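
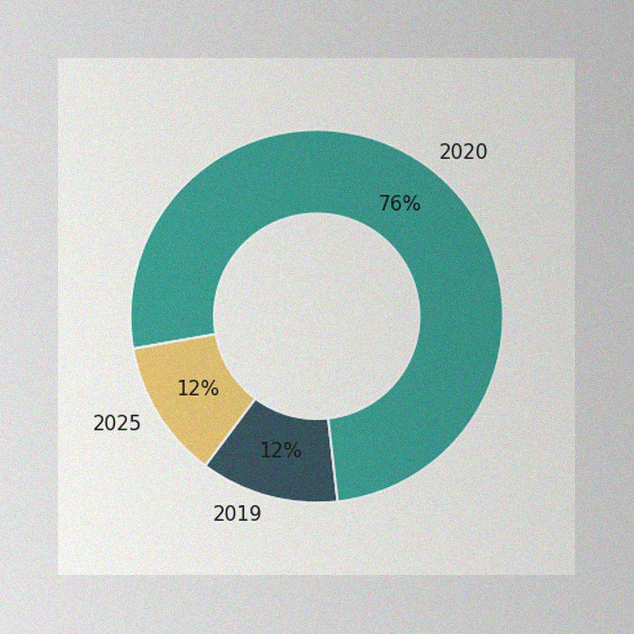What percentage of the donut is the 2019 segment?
The image has some photo noise and uneven lighting. The 2019 segment takes up 12% of the ring.

12%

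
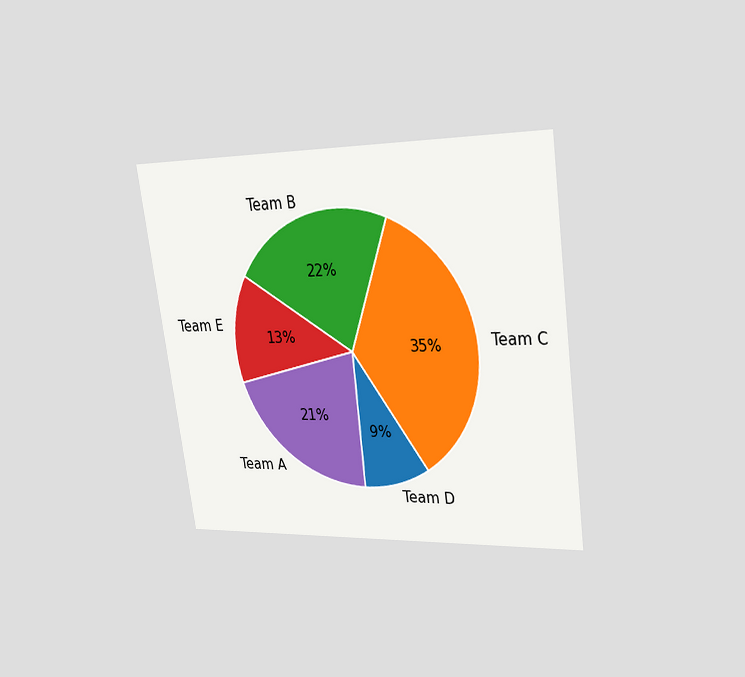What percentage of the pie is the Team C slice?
35%

The chart is tilted about 8° counter-clockwise and viewed slightly from the right. The Team C slice takes up 35% of the pie.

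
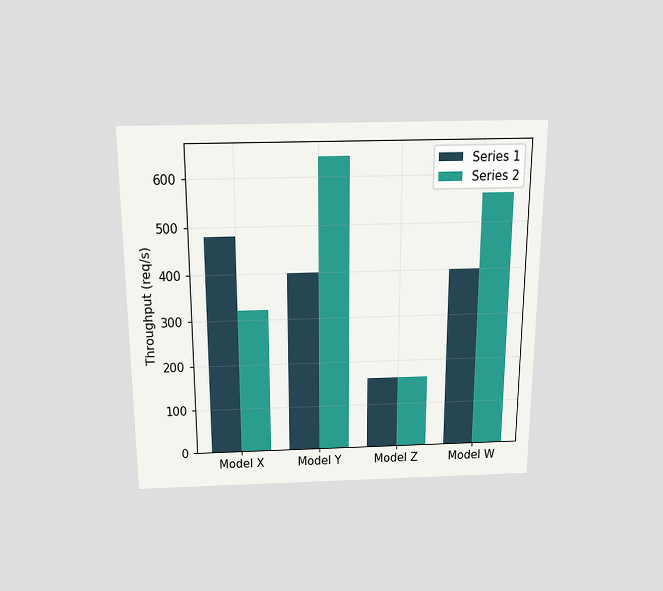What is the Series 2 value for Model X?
The chart is viewed slightly from above. The Series 2 bar at Model X reaches 320req/s on the y-axis.

320req/s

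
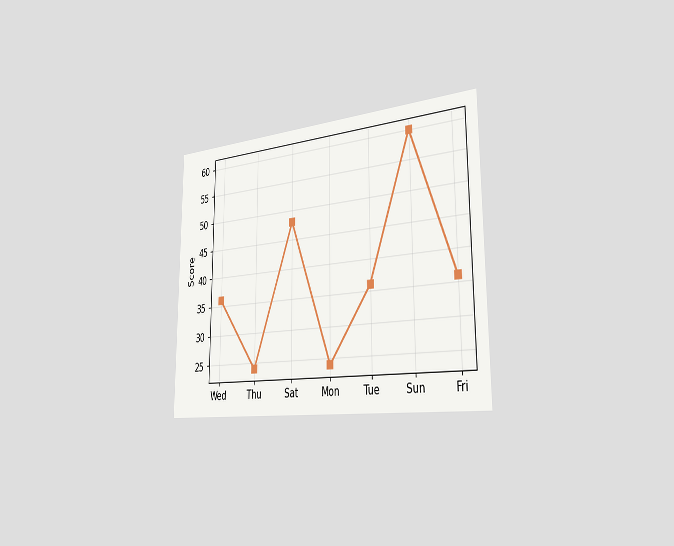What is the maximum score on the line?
The chart is viewed slightly from the right. The highest point is at Sun, and reading across to the y-axis gives 60.

60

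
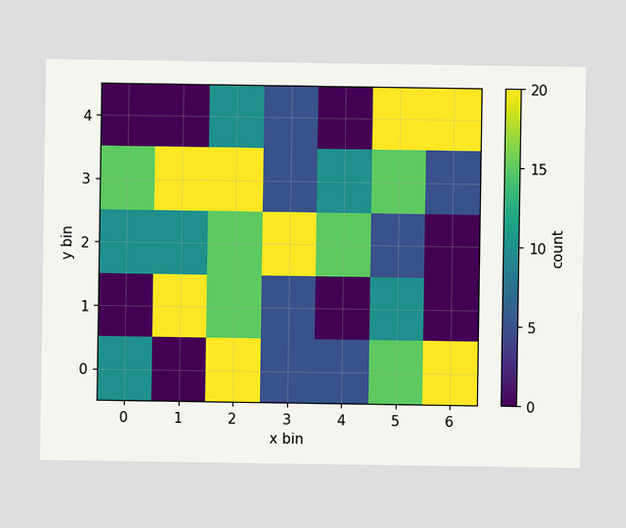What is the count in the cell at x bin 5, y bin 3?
15

Matching the cell (5, 3) against the colorbar gives 15.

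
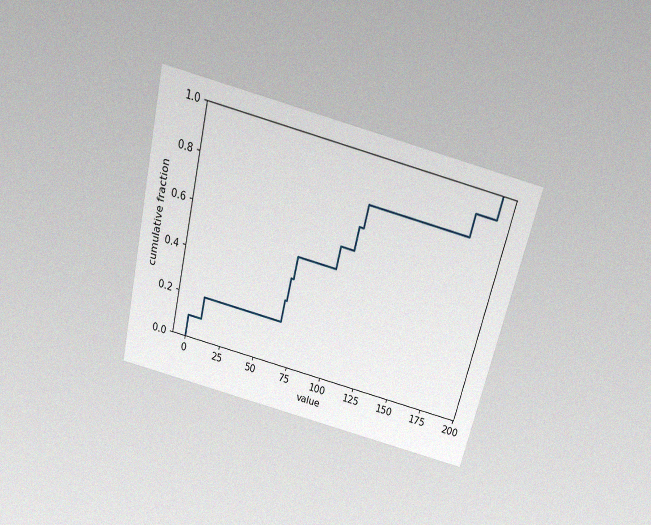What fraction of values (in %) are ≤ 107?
The chart is tilted about 14° clockwise and viewed slightly from above, with some photo noise. At x=107 the ECDF step is at 80%.

80%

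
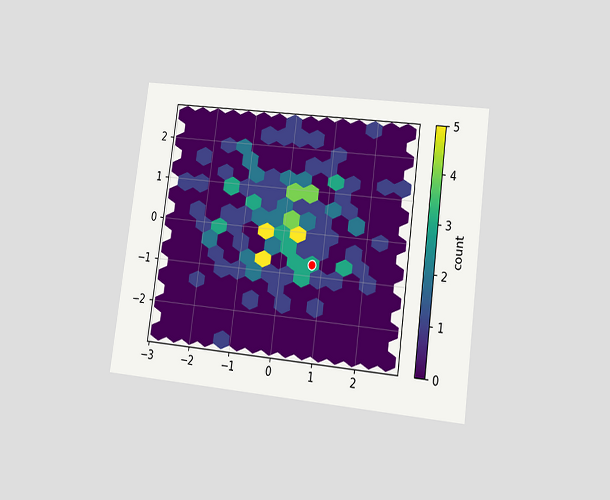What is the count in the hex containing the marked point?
3

The chart is tilted about 8° clockwise and viewed at a slight angle. The marked hex reads 3 on the colorbar.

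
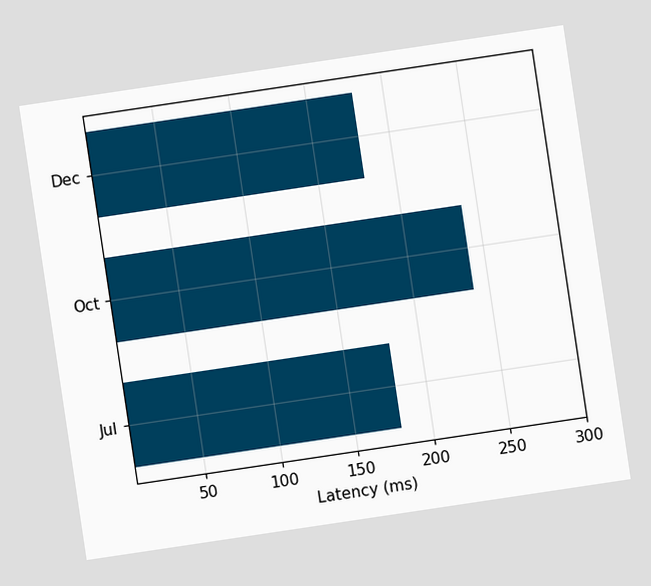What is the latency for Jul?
180ms

The chart is tilted about 8° counter-clockwise. Reading along the chart's x-axis, the Jul bar reaches 180ms.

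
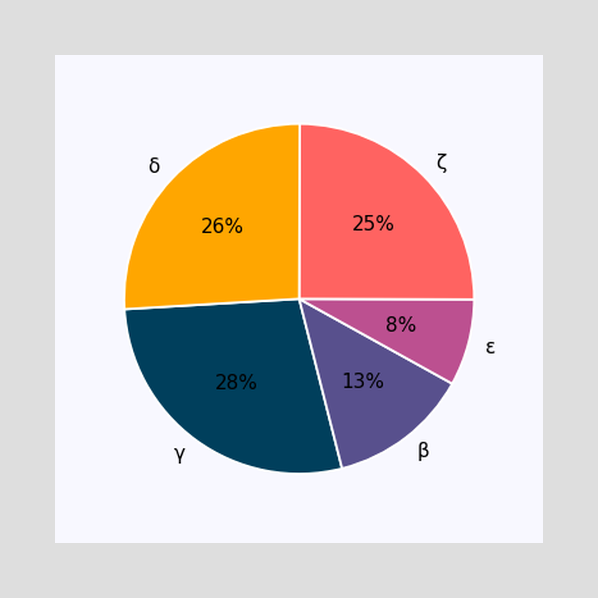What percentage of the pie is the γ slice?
The γ slice takes up 28% of the pie.

28%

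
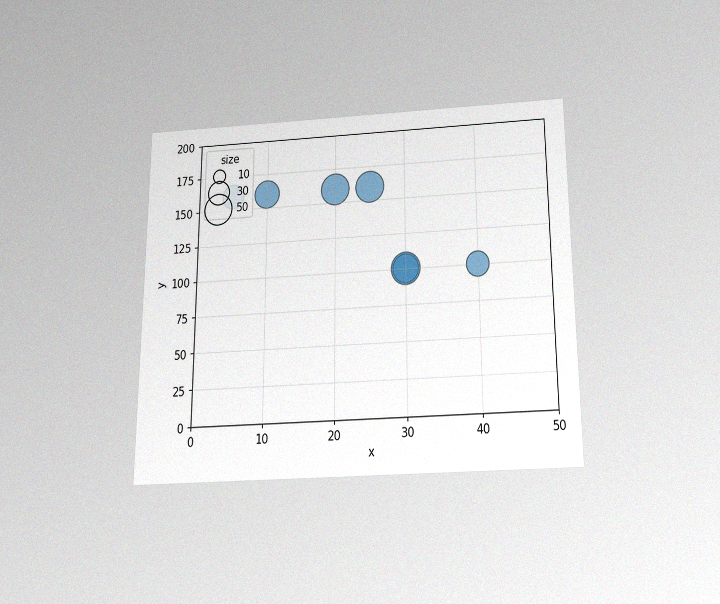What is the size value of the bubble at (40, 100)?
The chart is viewed slightly from below, with some photo noise. Matching the bubble at (40, 100) against the size legend gives 30.

30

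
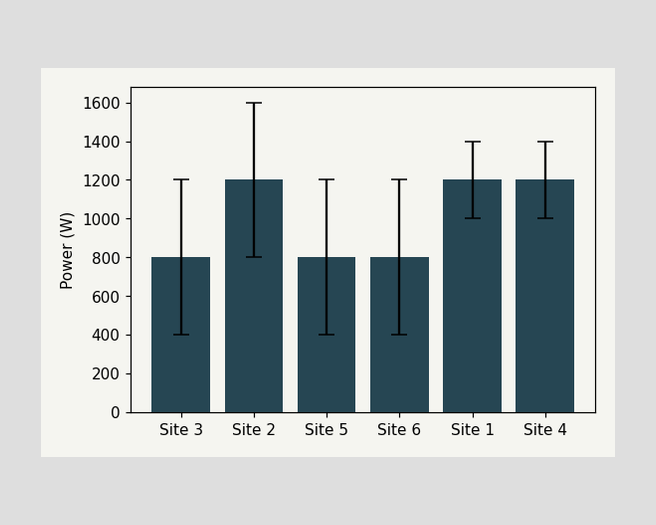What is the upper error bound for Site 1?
1400W

The Site 1 bar's upper whisker reaches 1400W.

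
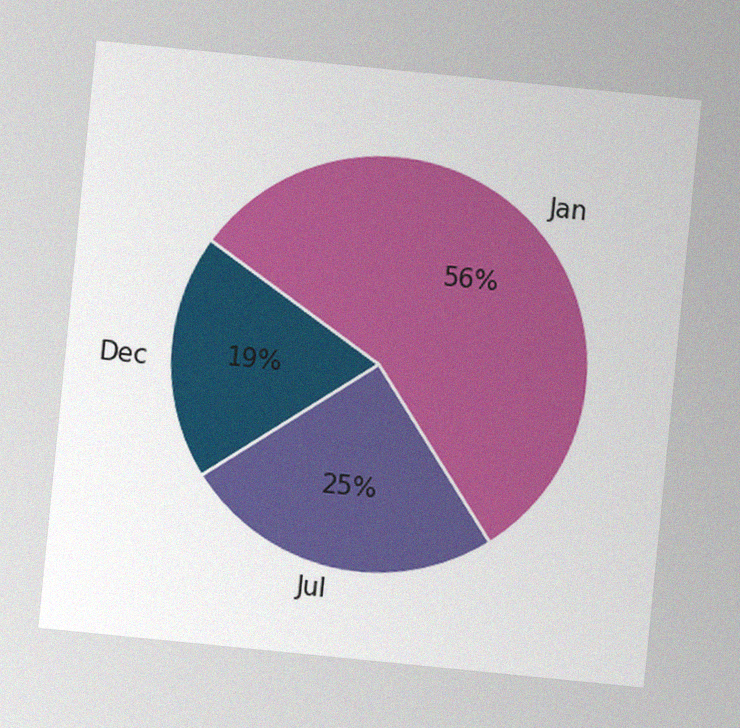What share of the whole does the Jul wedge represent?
25%

The chart is tilted about 6° clockwise, with some photo noise. The Jul slice takes up 25% of the pie.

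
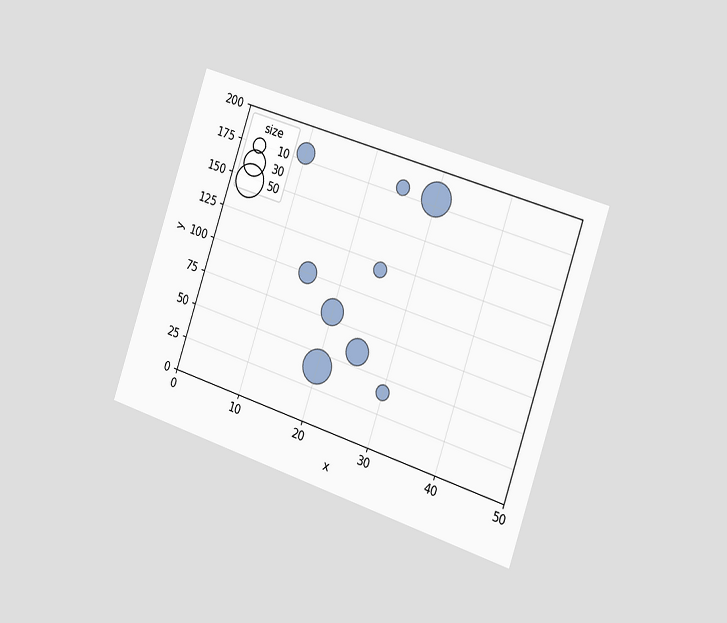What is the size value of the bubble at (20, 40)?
50

The chart is tilted about 19° clockwise and viewed slightly from the right. Matching the bubble at (20, 40) against the size legend gives 50.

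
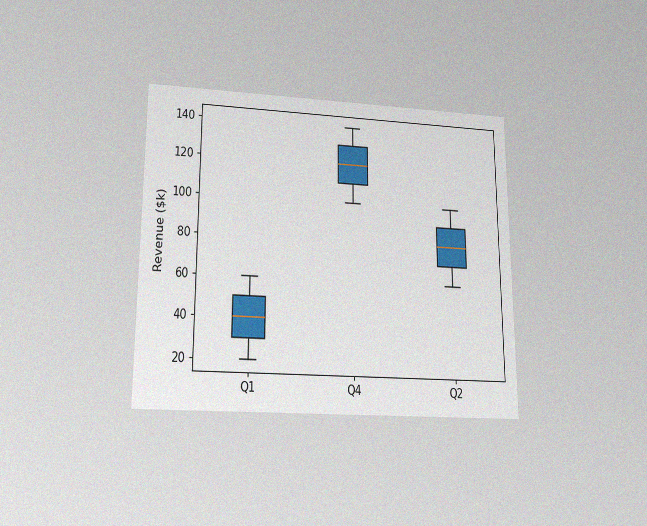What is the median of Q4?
The chart is viewed slightly from below, with some photo noise. The median line in the Q4 box sits at $120k.

$120k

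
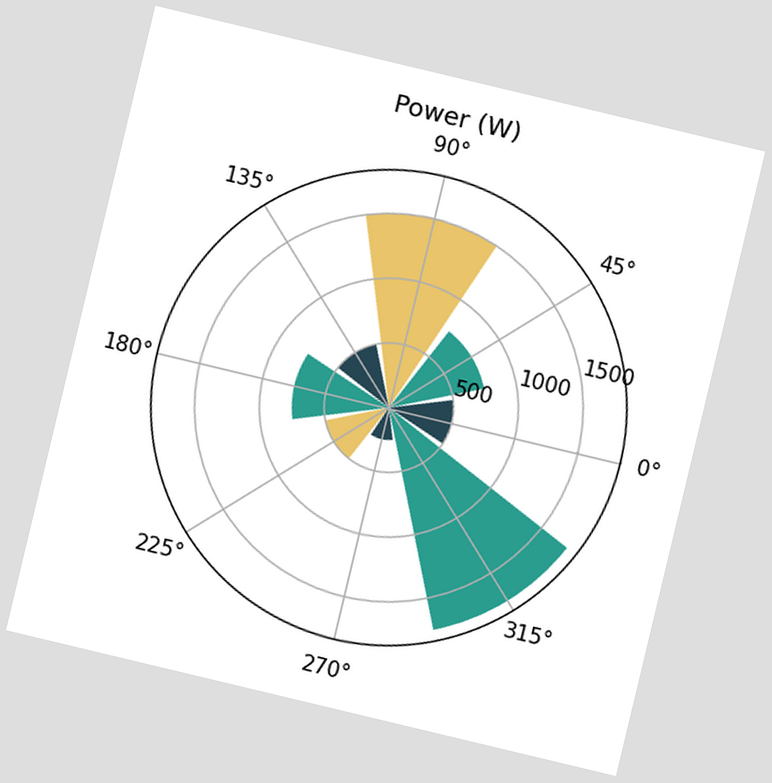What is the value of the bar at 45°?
750W

The chart is tilted about 13° clockwise. The bar at 45° reaches 750W on the radial axis.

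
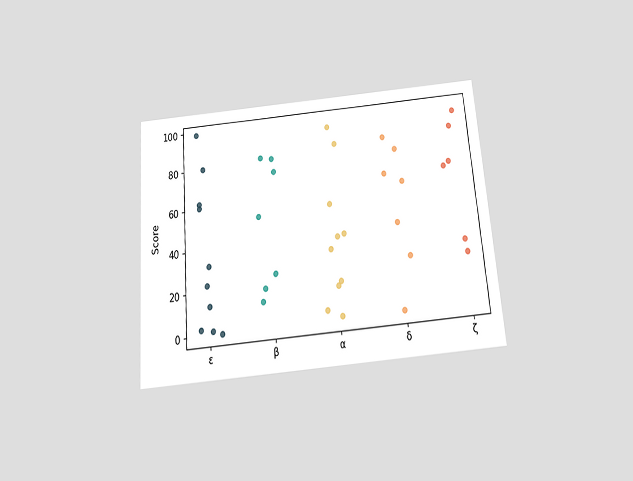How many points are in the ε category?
10

The chart is tilted about 5° counter-clockwise and viewed slightly from below. Counting the markers in the ε column gives 10.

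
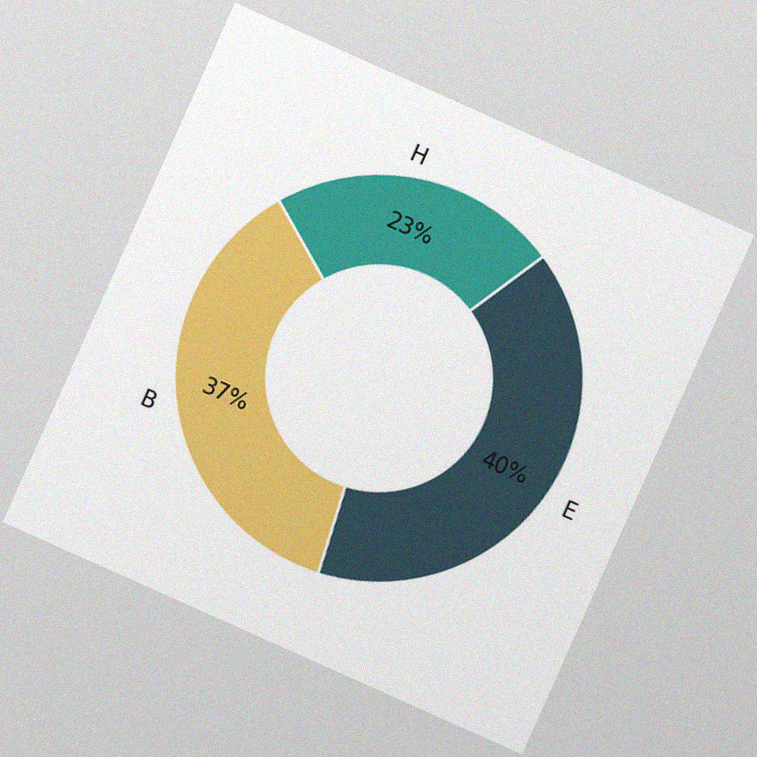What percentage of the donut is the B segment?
The chart is tilted about 24° clockwise, with some photo noise. The B segment takes up 37% of the ring.

37%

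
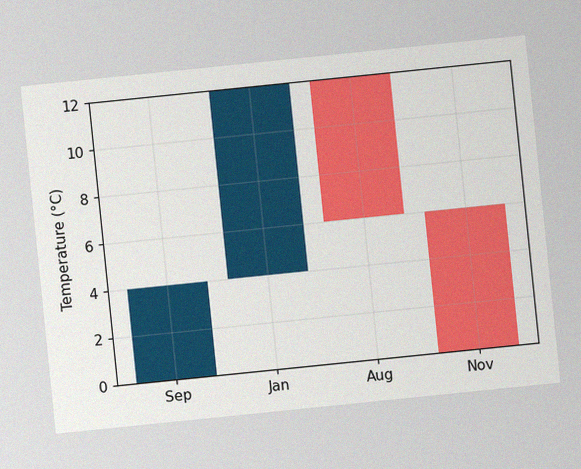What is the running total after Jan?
12°C

The chart is tilted about 6° counter-clockwise, with some photo noise. After Jan the running total reaches 12°C.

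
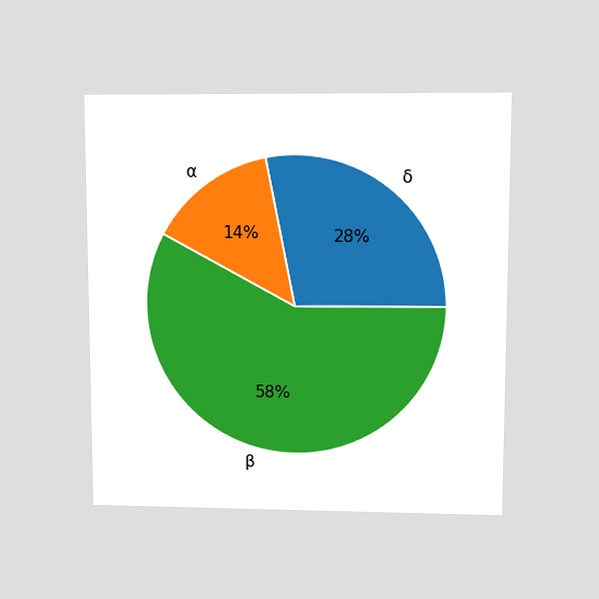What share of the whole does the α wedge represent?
14%

The chart is viewed at a slight angle. The α slice takes up 14% of the pie.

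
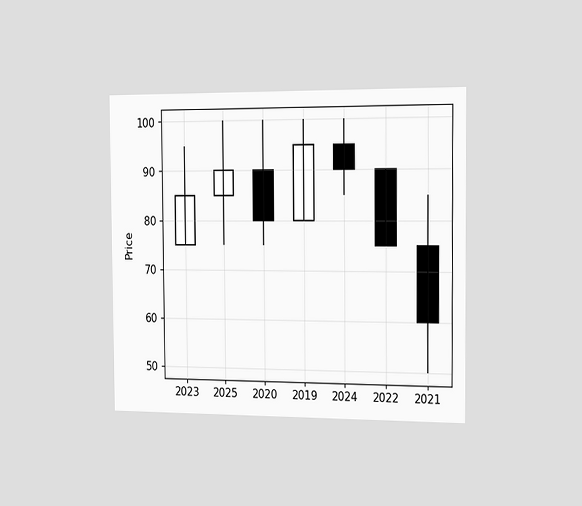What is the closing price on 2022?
The chart is viewed slightly from the right. The 2022 candle closes at 75.

75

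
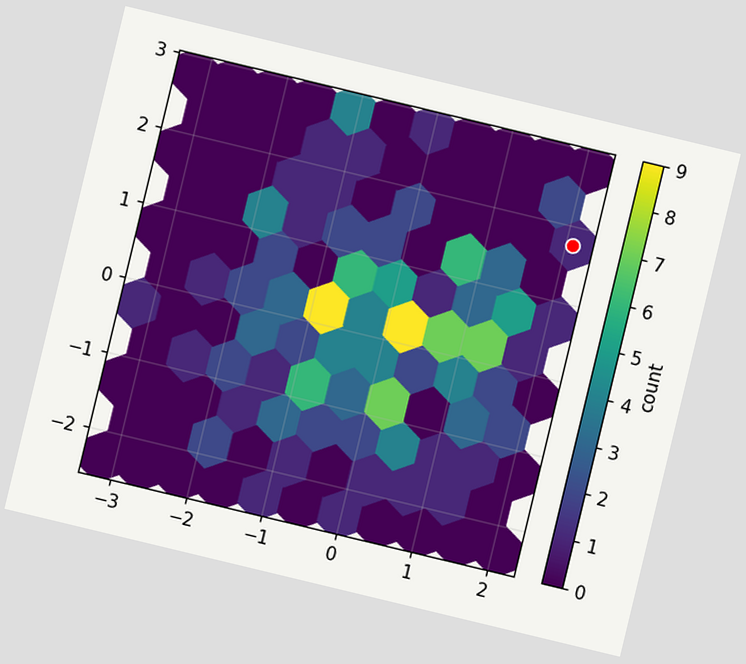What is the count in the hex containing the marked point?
1

The chart is tilted about 14° clockwise. The marked hex reads 1 on the colorbar.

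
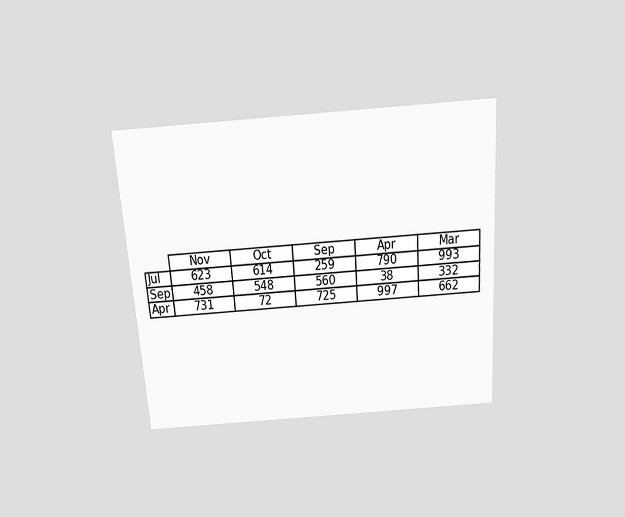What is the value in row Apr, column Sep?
The chart is tilted about 4° counter-clockwise and viewed slightly from above. The (Apr, Sep) cell reads 725.

725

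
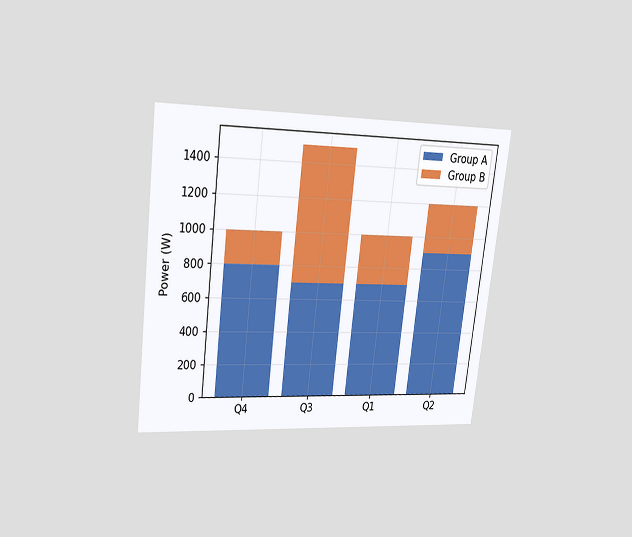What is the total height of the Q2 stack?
The chart is tilted about 7° clockwise and viewed at a slight angle. The Q2 stack's top reaches 1200W on the y-axis.

1200W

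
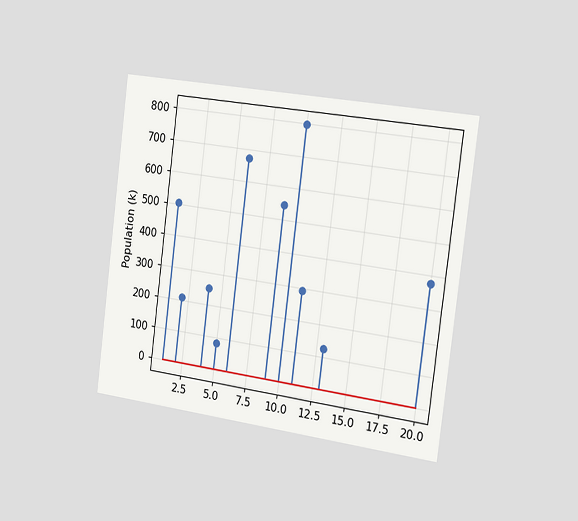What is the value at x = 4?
The chart is tilted about 7° clockwise and viewed slightly from the right. The stem at x=4 reaches 252k.

252k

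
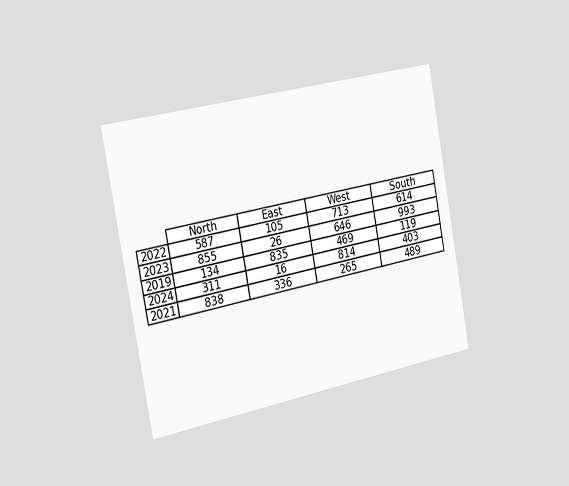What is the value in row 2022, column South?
The chart is tilted about 11° counter-clockwise and viewed slightly from the left. The (2022, South) cell reads 614.

614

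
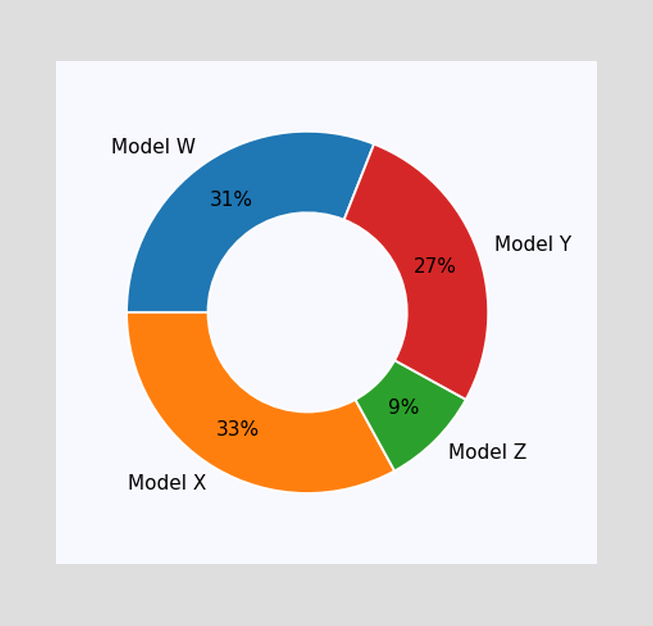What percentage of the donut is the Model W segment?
The Model W segment takes up 31% of the ring.

31%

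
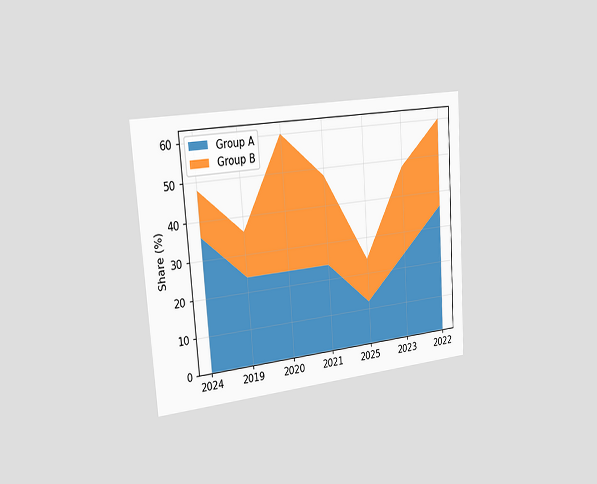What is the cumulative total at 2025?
The chart is tilted about 4° counter-clockwise and viewed slightly from the left. The stacked total at 2025 reaches 24%.

24%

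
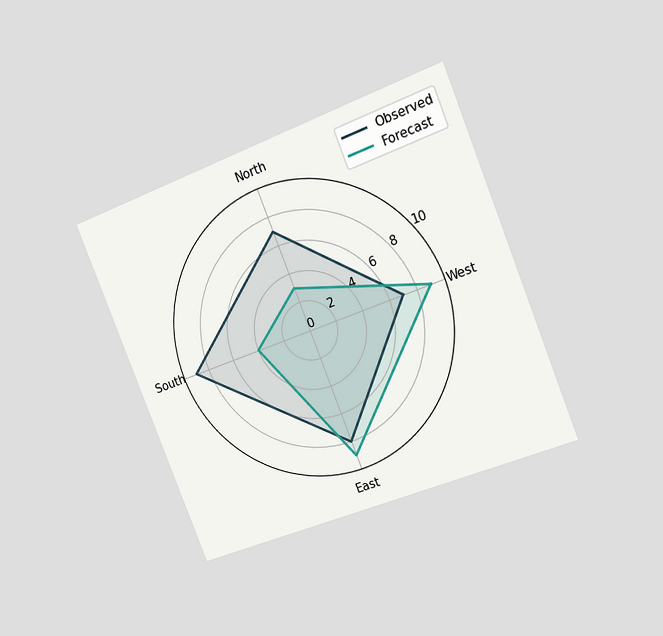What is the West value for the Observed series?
7

The chart is tilted about 22° counter-clockwise and viewed slightly from the right. On the West axis, Observed reaches 7.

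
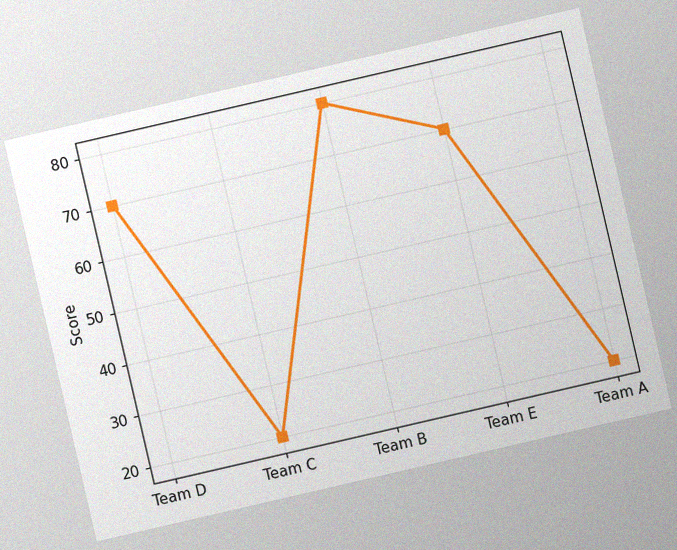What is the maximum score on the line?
80

The chart is tilted about 13° counter-clockwise, with some photo noise. The highest point is at Team B, and reading across to the y-axis gives 80.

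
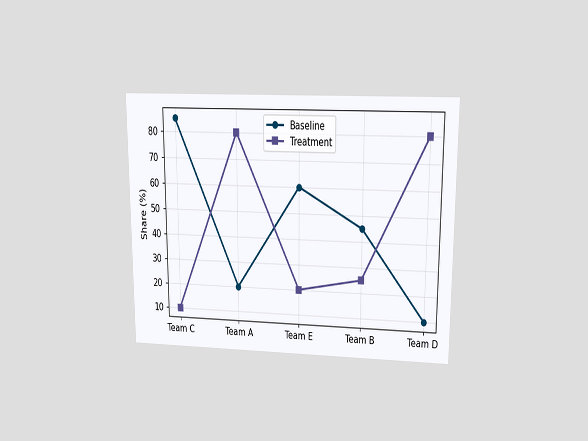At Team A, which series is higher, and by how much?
The chart is viewed at a slight angle. At Team A, Treatment sits above the other line by 60%.

Treatment, by 60%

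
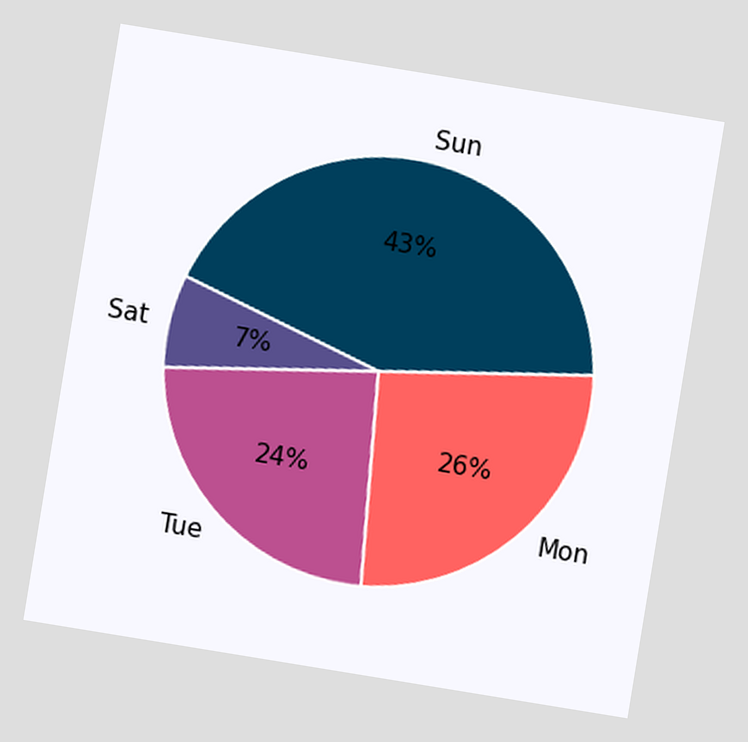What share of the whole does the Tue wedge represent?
The chart is tilted about 9° clockwise. The Tue slice takes up 24% of the pie.

24%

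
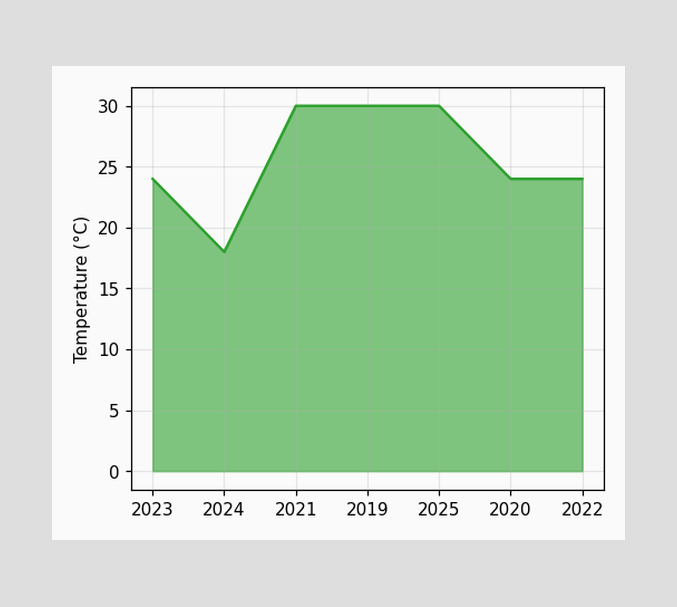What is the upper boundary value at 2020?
24°C

At 2020 the upper boundary is at 24°C.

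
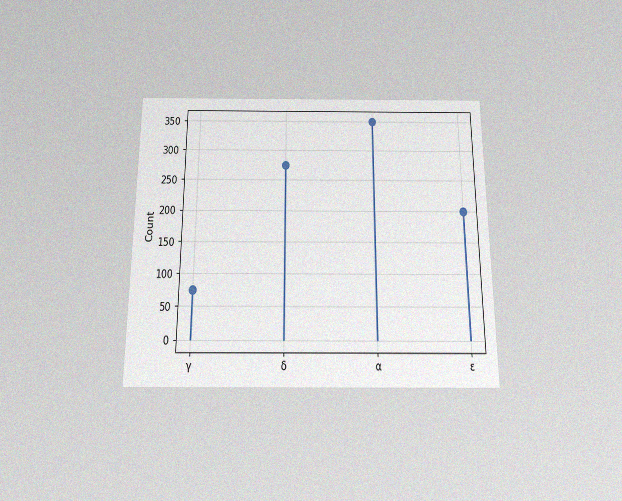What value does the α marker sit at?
350

The chart is viewed slightly from below, with some photo noise. The α marker sits at 350.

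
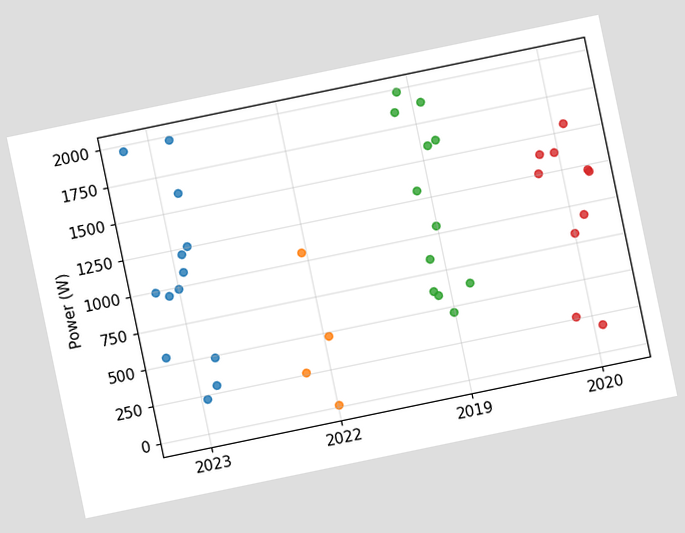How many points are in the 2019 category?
The chart is tilted about 12° counter-clockwise. Counting the markers in the 2019 column gives 12.

12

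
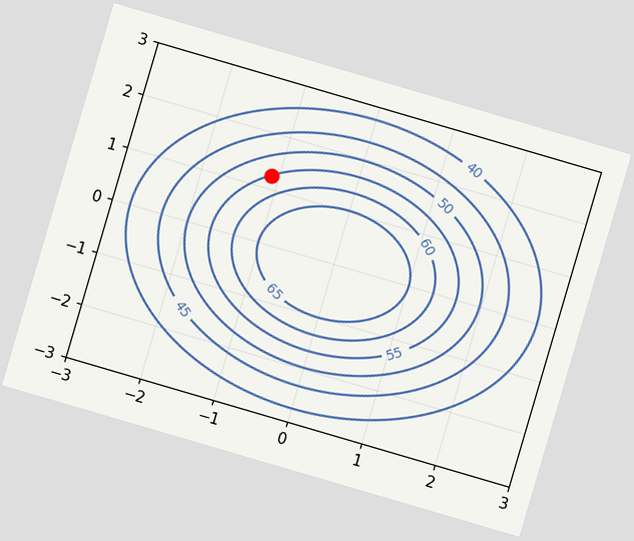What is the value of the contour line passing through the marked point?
55

The chart is tilted about 16° clockwise. The marked point sits on the contour labelled 55.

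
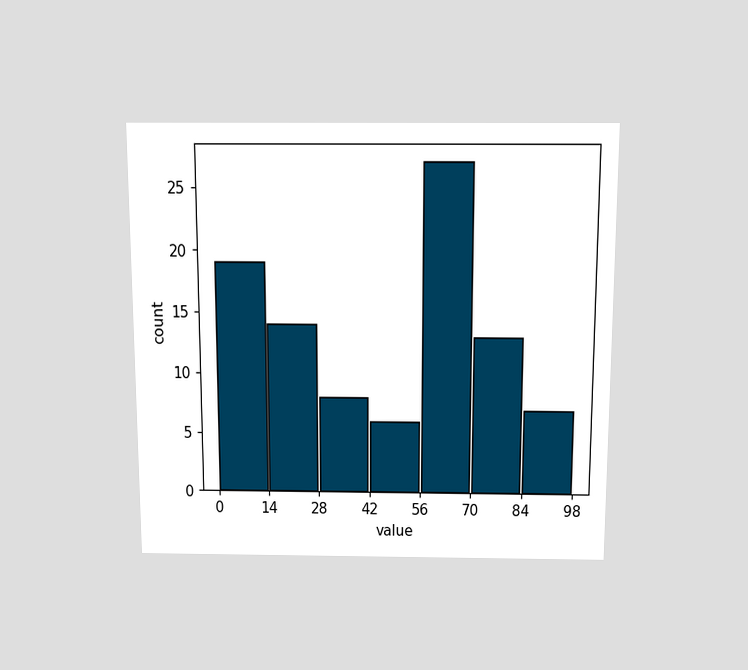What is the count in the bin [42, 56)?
The chart is viewed slightly from above. The [42, 56) bin has height 6.

6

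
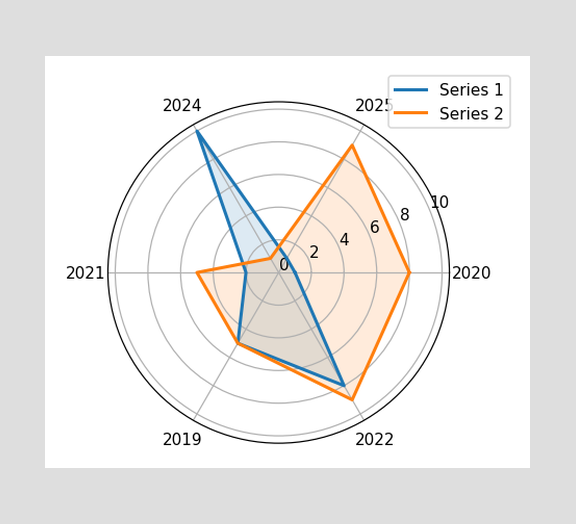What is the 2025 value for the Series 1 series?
On the 2025 axis, Series 1 reaches 1.

1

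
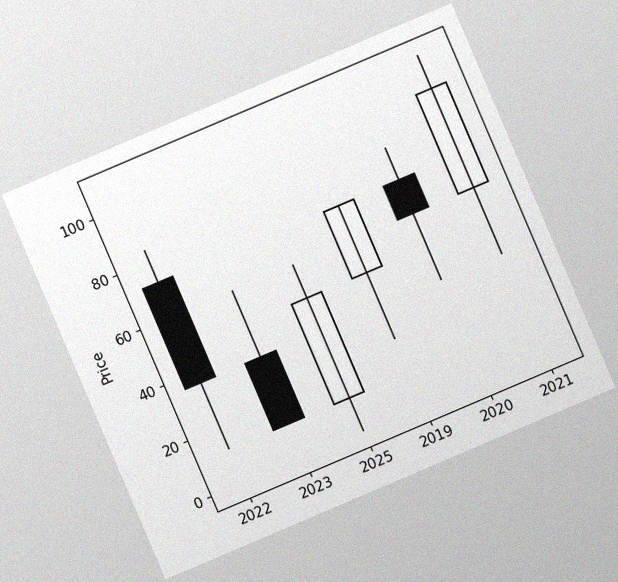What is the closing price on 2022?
36

The chart is tilted about 23° counter-clockwise, with some photo noise. The 2022 candle closes at 36.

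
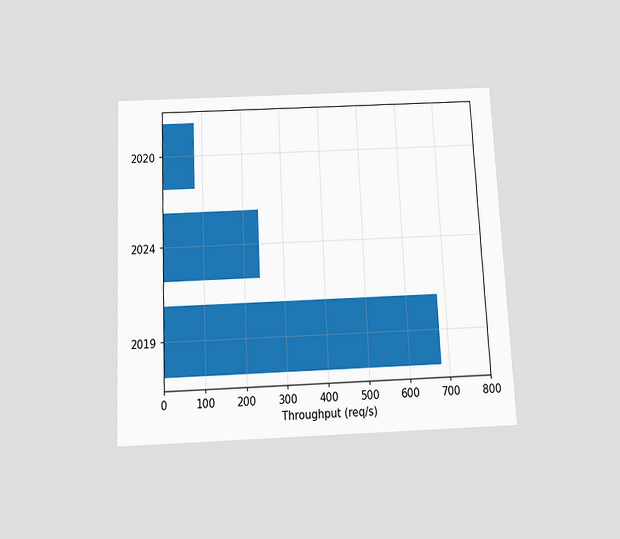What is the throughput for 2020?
The chart is tilted about 3° counter-clockwise and viewed slightly from below. Reading along the chart's x-axis, the 2020 bar reaches 80req/s.

80req/s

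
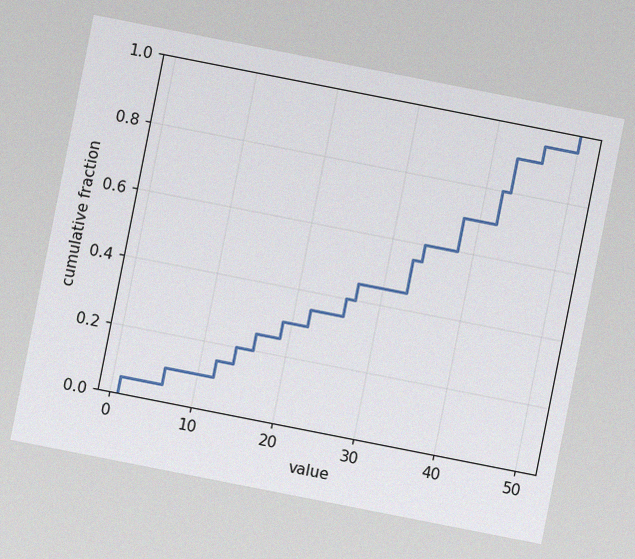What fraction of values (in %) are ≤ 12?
15%

The chart is tilted about 11° clockwise, with some photo noise. At x=12 the ECDF step is at 15%.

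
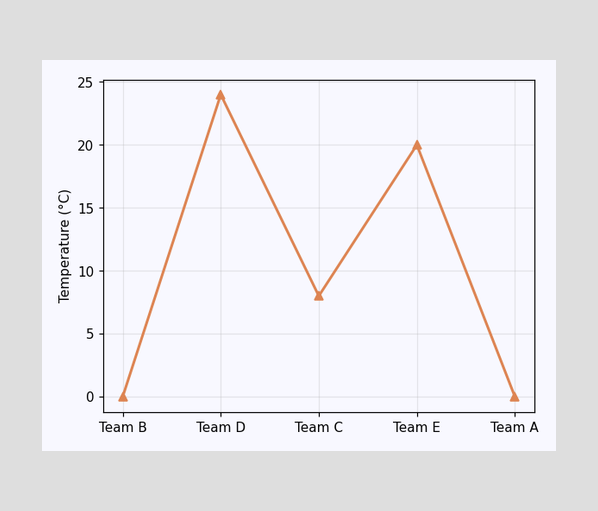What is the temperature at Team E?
At Team E, the line is at 20°C.

20°C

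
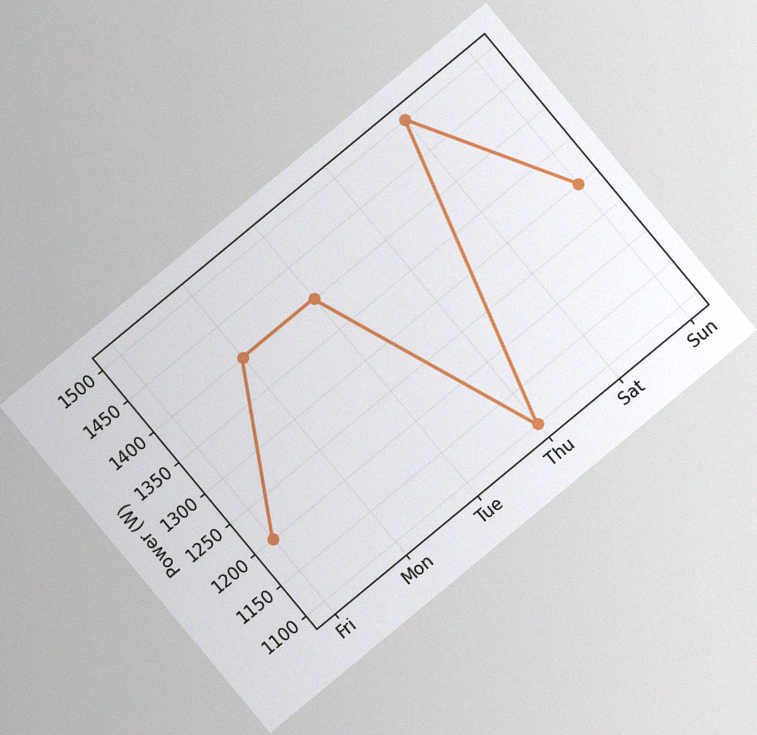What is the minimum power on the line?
The chart is tilted about 40° counter-clockwise, with some photo noise. The lowest point is at Thu, and reading across to the y-axis gives 1100W.

1100W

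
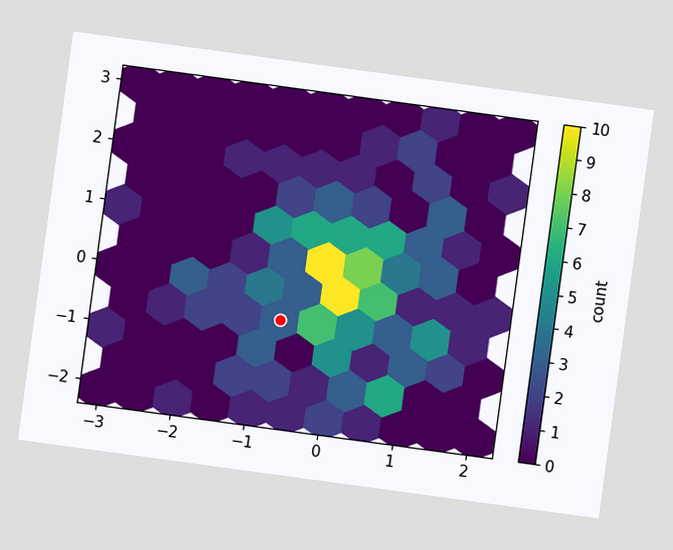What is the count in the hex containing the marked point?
3

The chart is tilted about 8° clockwise. The marked hex reads 3 on the colorbar.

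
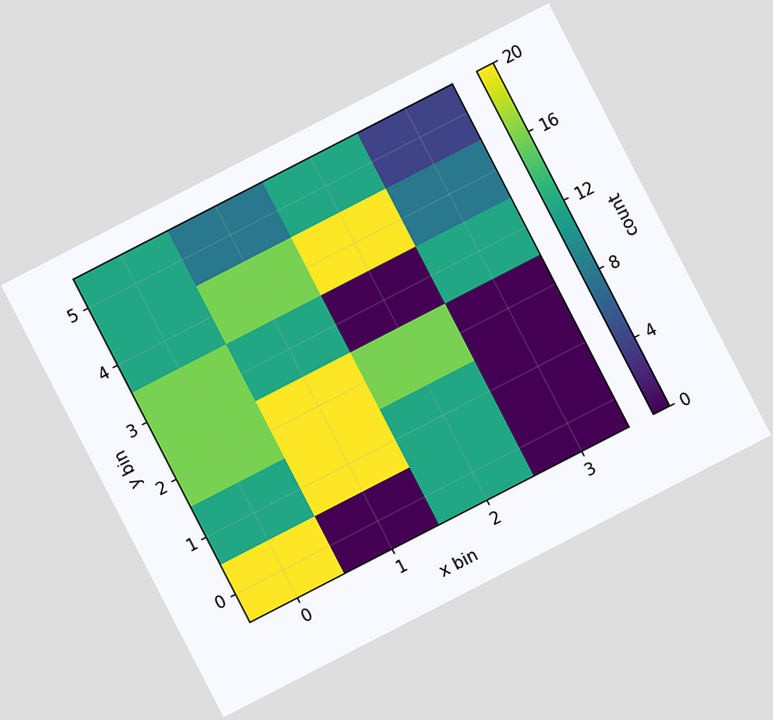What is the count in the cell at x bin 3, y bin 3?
The chart is tilted about 27° counter-clockwise. Matching the cell (3, 3) against the colorbar gives 12.

12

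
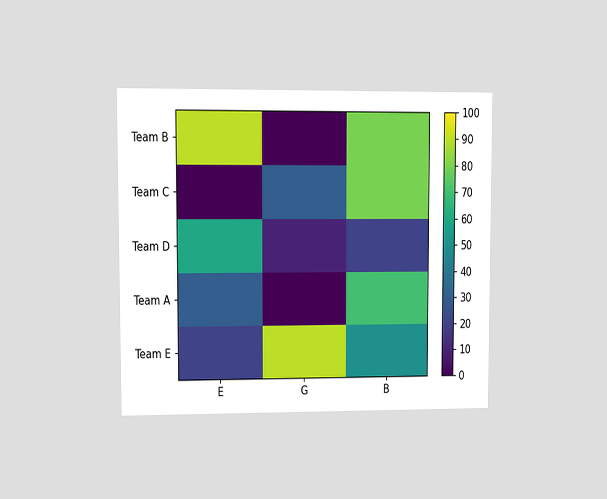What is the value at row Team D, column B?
The chart is viewed at a slight angle. Matching cell (Team D, B) against the colorbar gives 20.

20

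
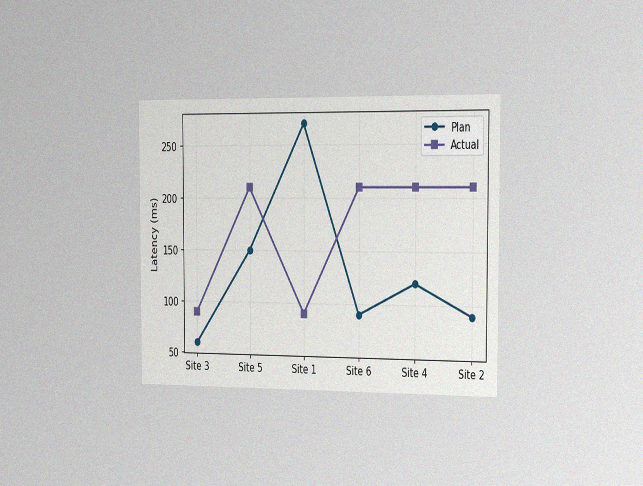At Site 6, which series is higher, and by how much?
The chart is viewed slightly from the right, with some photo noise. At Site 6, Actual sits above the other line by 120ms.

Actual, by 120ms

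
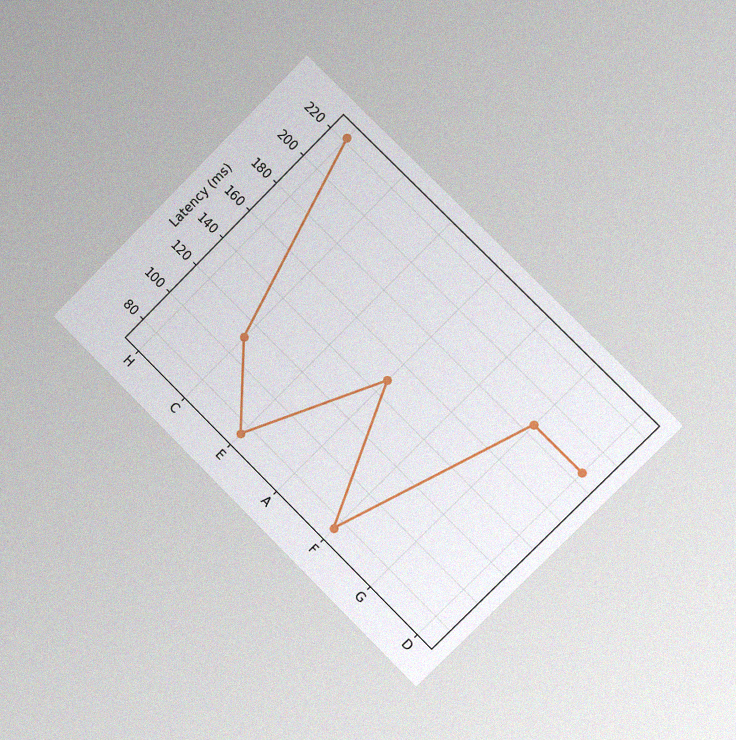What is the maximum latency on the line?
222ms

The chart is tilted about 45° clockwise and viewed slightly from the right, with some photo noise. The highest point is at H, and reading across to the y-axis gives 222ms.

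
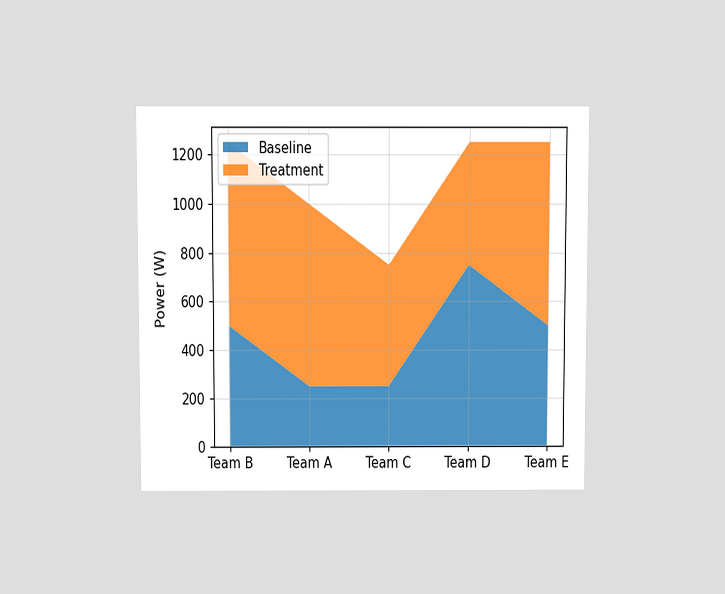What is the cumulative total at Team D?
The chart is viewed slightly from above. The stacked total at Team D reaches 1250W.

1250W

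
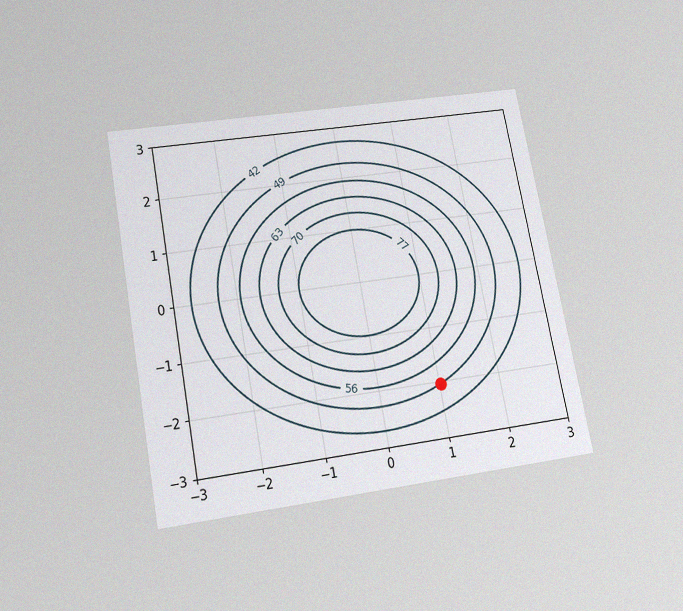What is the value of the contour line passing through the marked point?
The chart is tilted about 11° counter-clockwise and viewed slightly from below, with some photo noise. The marked point sits on the contour labelled 49.

49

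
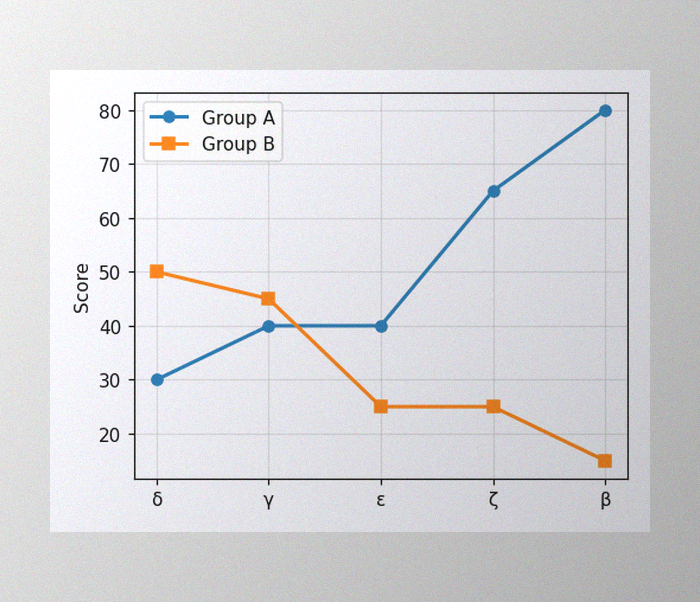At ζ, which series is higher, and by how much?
The image has some photo noise and uneven lighting. At ζ, Group A sits above the other line by 40.

Group A, by 40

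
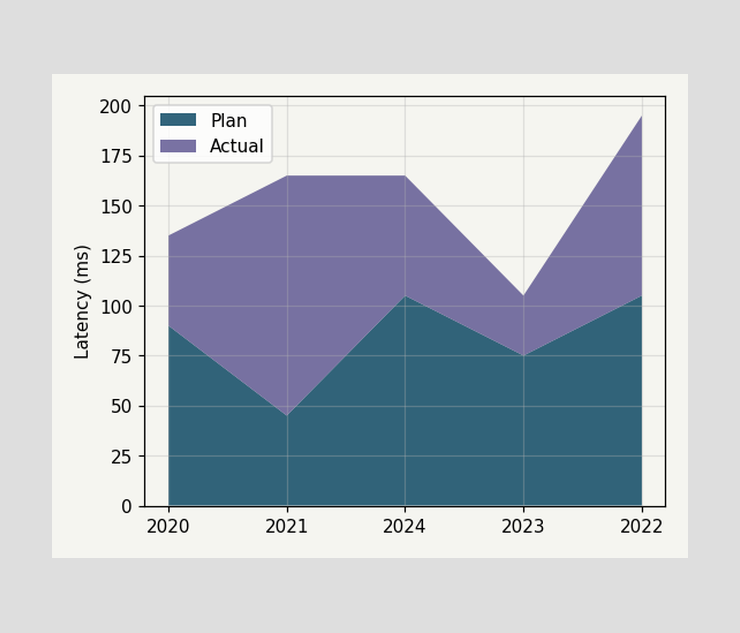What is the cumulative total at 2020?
The stacked total at 2020 reaches 135ms.

135ms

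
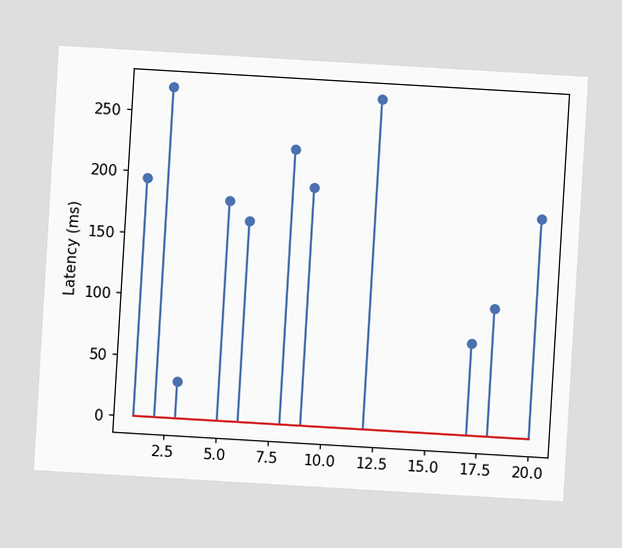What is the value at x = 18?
105ms

The chart is tilted about 3° clockwise. The stem at x=18 reaches 105ms.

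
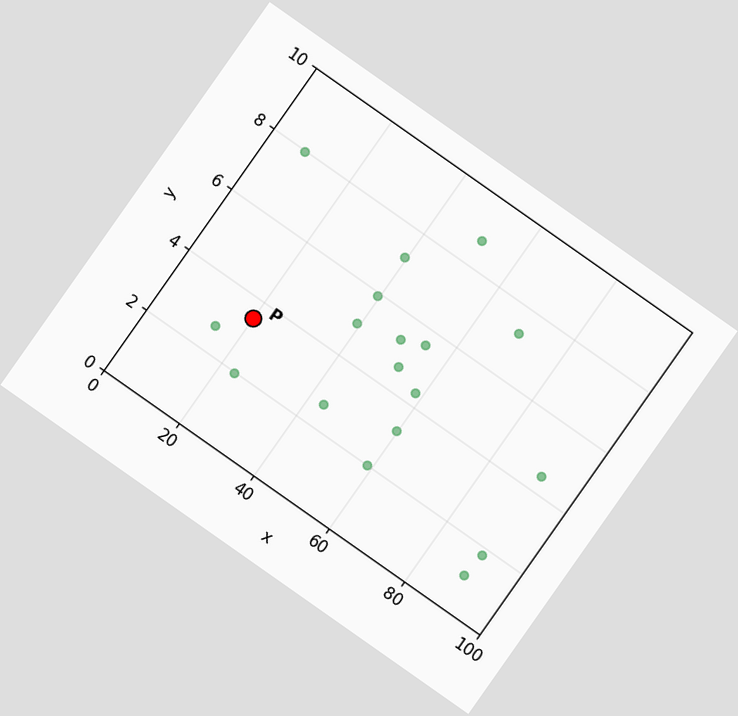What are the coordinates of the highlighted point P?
(20, 3.5)

The chart is tilted about 35° clockwise. Following the gridlines from P to each axis, P sits at (20, 3.5).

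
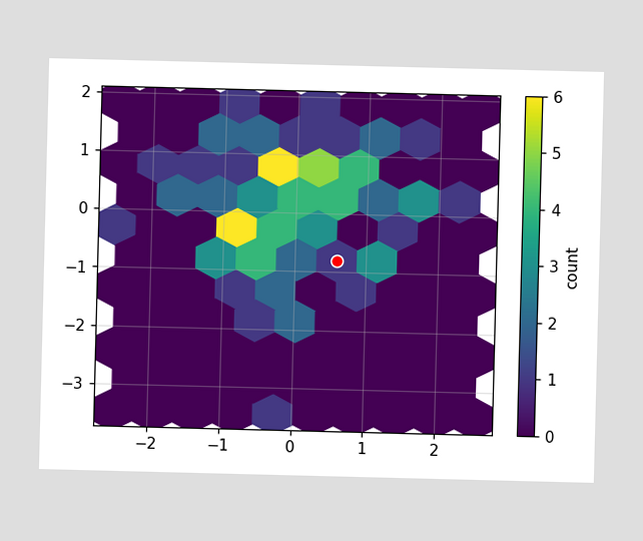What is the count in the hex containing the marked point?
The marked hex reads 1 on the colorbar.

1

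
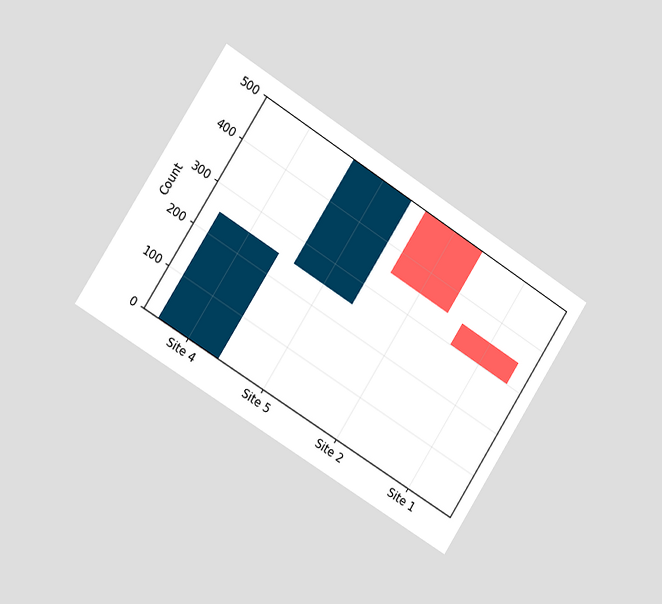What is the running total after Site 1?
The chart is tilted about 32° clockwise and viewed slightly from the left. After Site 1 the running total reaches 300.

300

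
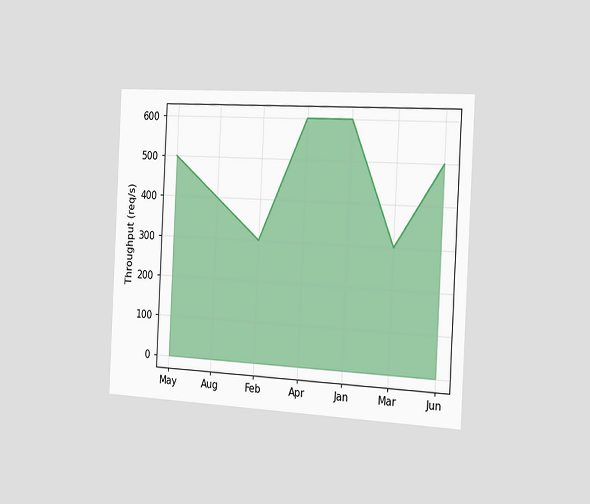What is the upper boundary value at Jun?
The chart is tilted about 3° clockwise and viewed slightly from the right. At Jun the upper boundary is at 500req/s.

500req/s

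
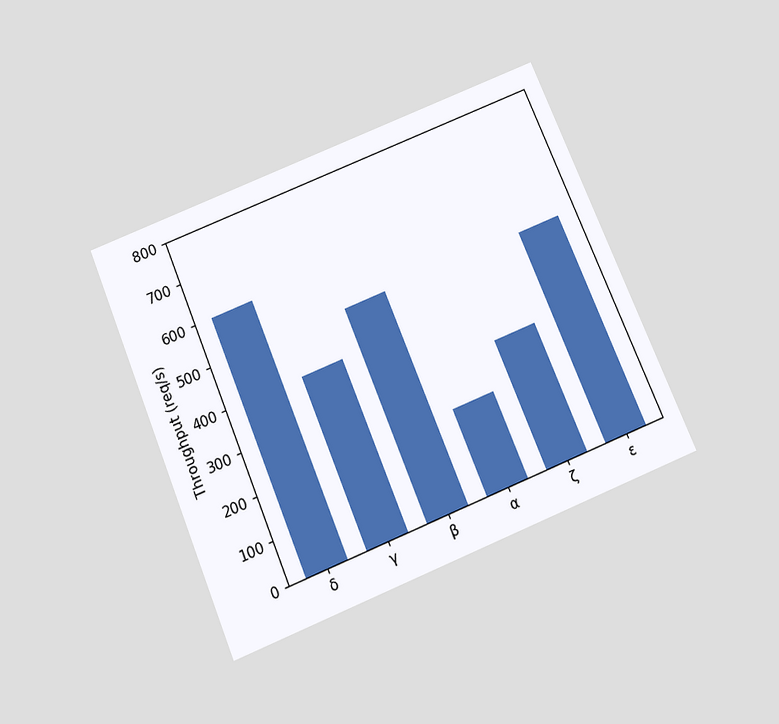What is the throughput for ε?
The chart is tilted about 22° counter-clockwise and viewed slightly from below. Reading along the chart's y-axis, the ε bar reaches 500req/s.

500req/s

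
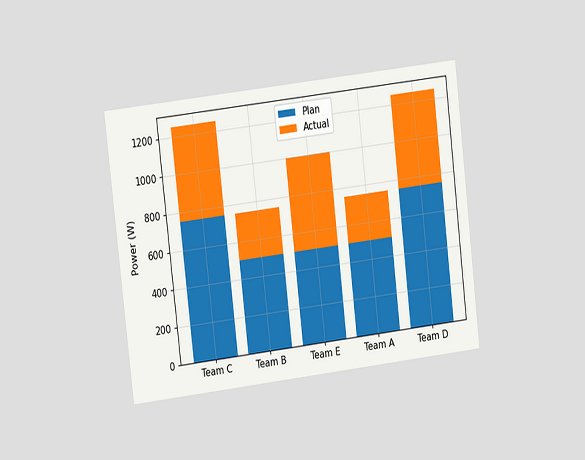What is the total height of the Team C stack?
1250W

The chart is tilted about 7° counter-clockwise and viewed at a slight angle. The Team C stack's top reaches 1250W on the y-axis.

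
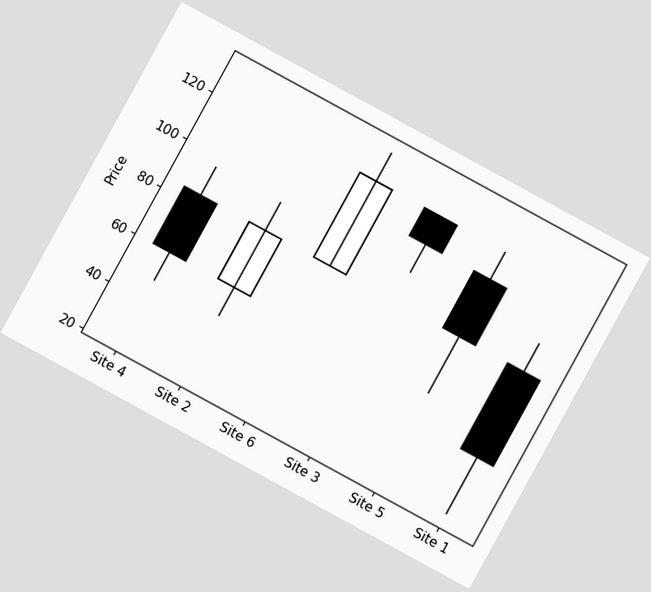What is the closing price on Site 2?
The chart is tilted about 29° clockwise. The Site 2 candle closes at 84.

84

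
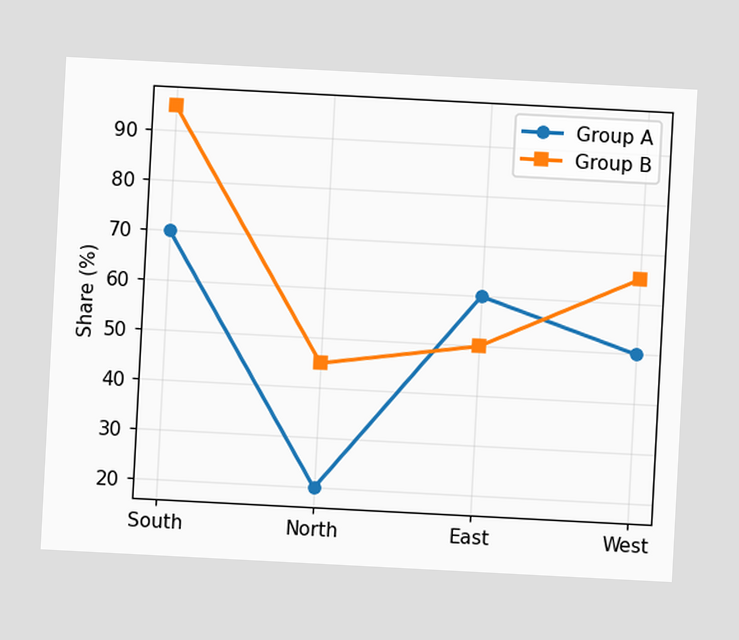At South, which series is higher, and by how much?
Group B, by 25%

The chart is tilted about 3° clockwise. At South, Group B sits above the other line by 25%.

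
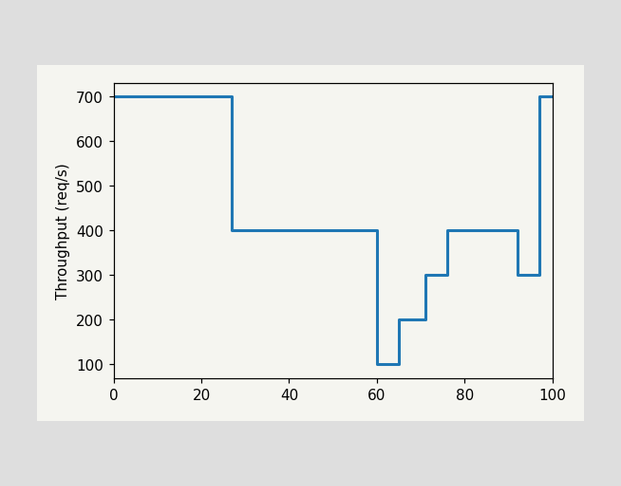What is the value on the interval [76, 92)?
400req/s

On [76, 92) the step sits at 400req/s.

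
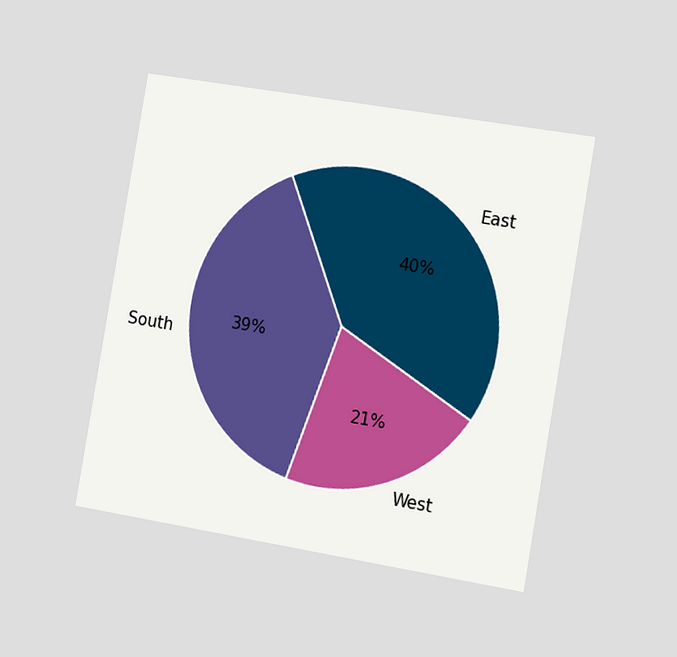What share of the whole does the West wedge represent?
21%

The chart is tilted about 10° clockwise and viewed slightly from the right. The West slice takes up 21% of the pie.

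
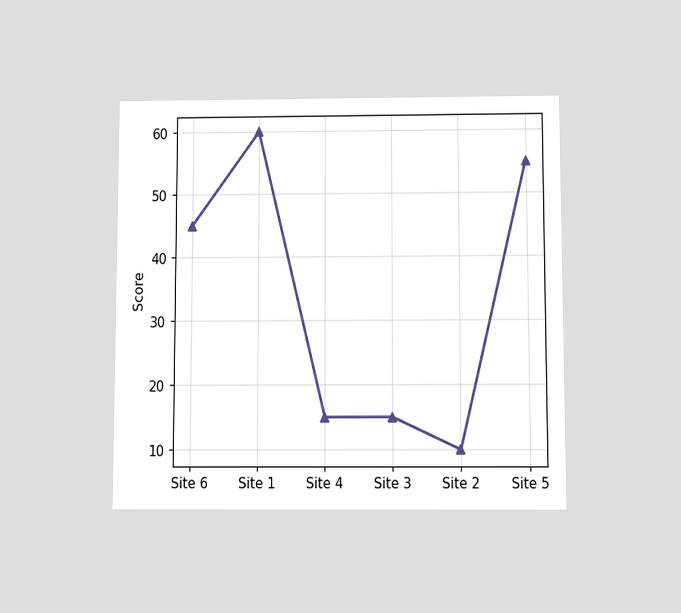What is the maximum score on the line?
The chart is viewed slightly from below. The highest point is at Site 1, and reading across to the y-axis gives 60.

60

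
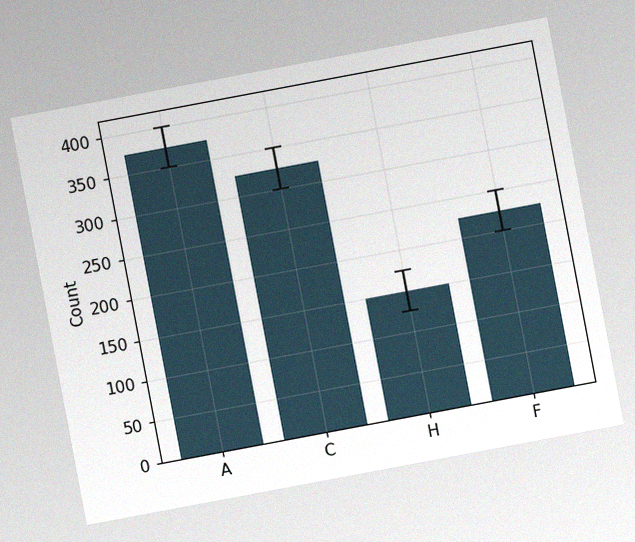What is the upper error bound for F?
250

The chart is tilted about 11° counter-clockwise, with some photo noise. The F bar's upper whisker reaches 250.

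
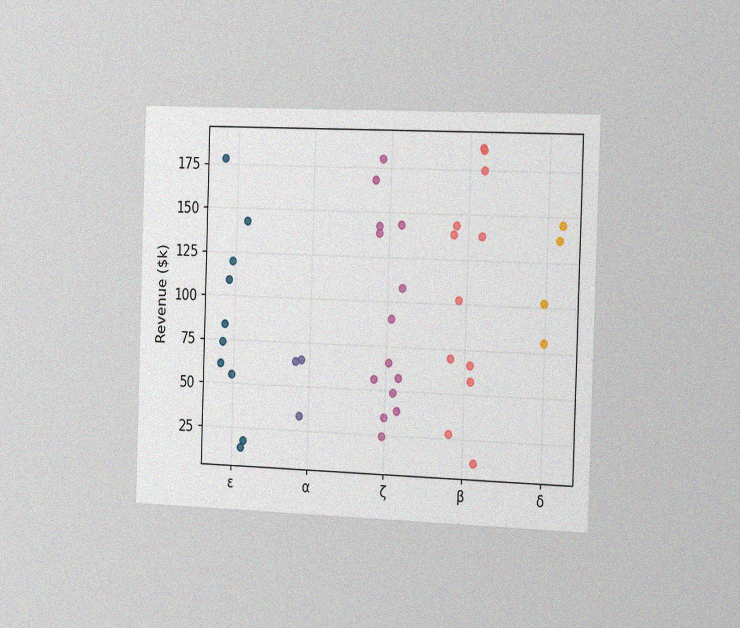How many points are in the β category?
The chart is viewed slightly from the right, with some photo noise. Counting the markers in the β column gives 12.

12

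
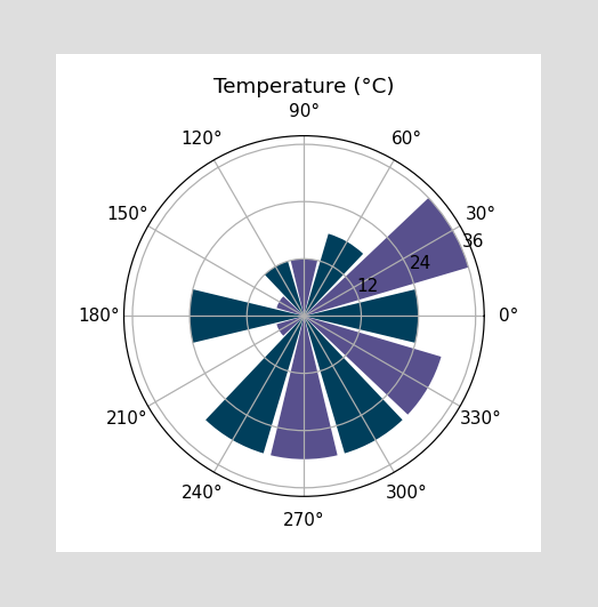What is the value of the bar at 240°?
30°C

The bar at 240° reaches 30°C on the radial axis.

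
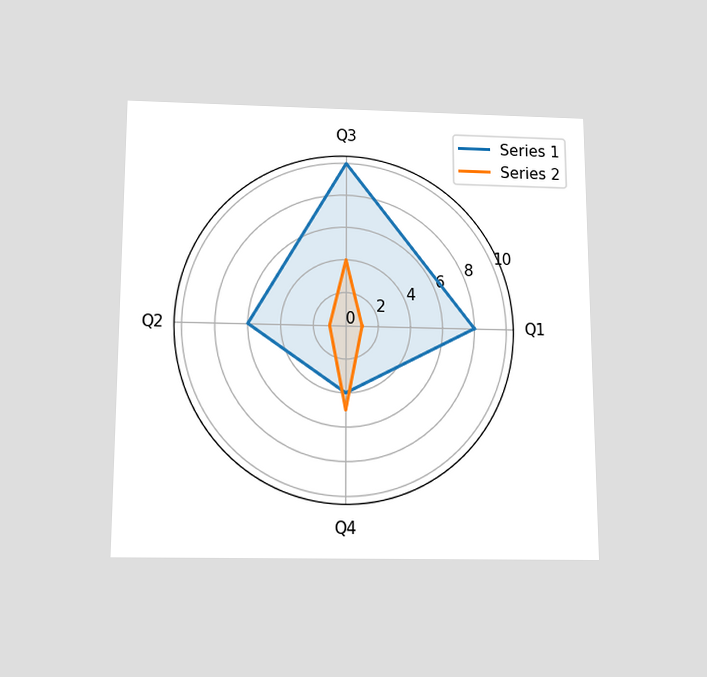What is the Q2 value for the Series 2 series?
The chart is viewed slightly from below. On the Q2 axis, Series 2 reaches 1.

1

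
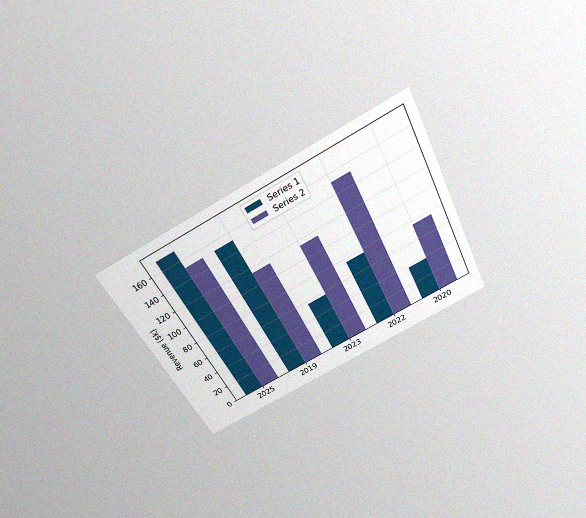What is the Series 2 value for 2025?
$152k

The chart is tilted about 27° counter-clockwise and viewed slightly from above, with some photo noise. The Series 2 bar at 2025 reaches $152k on the y-axis.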